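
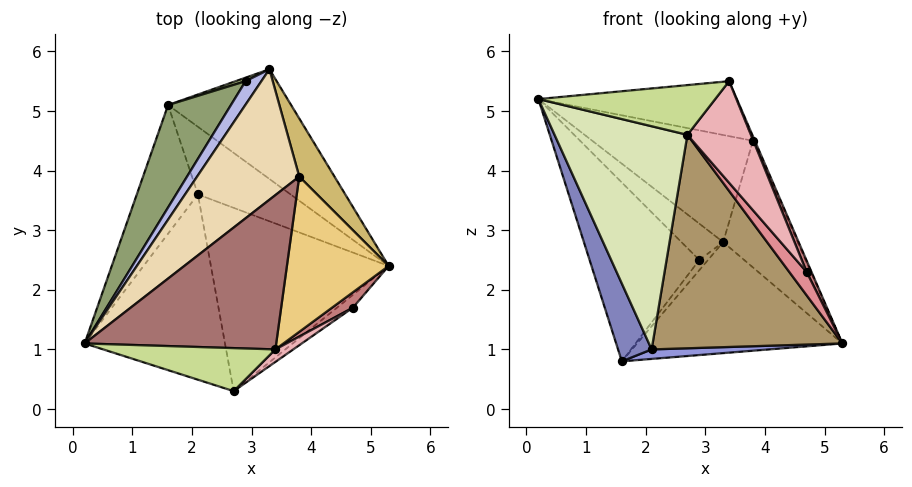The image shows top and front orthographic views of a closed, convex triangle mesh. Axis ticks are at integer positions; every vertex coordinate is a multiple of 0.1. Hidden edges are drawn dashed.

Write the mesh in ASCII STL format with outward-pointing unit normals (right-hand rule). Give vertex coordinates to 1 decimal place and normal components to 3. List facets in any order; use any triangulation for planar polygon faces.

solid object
 facet normal 0.499 0.616 -0.609
  outer loop
   vertex 1.6 5.1 0.8
   vertex 3.3 5.7 2.8
   vertex 5.3 2.4 1.1
  endloop
 endfacet
 facet normal -0.771 -0.330 -0.545
  outer loop
   vertex 2.1 3.6 1.0
   vertex 0.2 1.1 5.2
   vertex 1.6 5.1 0.8
  endloop
 endfacet
 facet normal -0.021 -0.139 -0.990
  outer loop
   vertex 2.1 3.6 1.0
   vertex 1.6 5.1 0.8
   vertex 5.3 2.4 1.1
  endloop
 endfacet
 facet normal -0.637 0.647 0.418
  outer loop
   vertex 2.9 5.5 2.5
   vertex 0.2 1.1 5.2
   vertex 3.3 5.7 2.8
  endloop
 endfacet
 facet normal -0.676 0.640 0.366
  outer loop
   vertex 2.9 5.5 2.5
   vertex 1.6 5.1 0.8
   vertex 0.2 1.1 5.2
  endloop
 endfacet
 facet normal -0.583 0.768 0.265
  outer loop
   vertex 2.9 5.5 2.5
   vertex 3.3 5.7 2.8
   vertex 1.6 5.1 0.8
  endloop
 endfacet
 facet normal -0.085 -0.754 0.652
  outer loop
   vertex 2.7 0.3 4.6
   vertex 3.4 1.0 5.5
   vertex 0.2 1.1 5.2
  endloop
 endfacet
 facet normal -0.371 -0.715 -0.593
  outer loop
   vertex 2.7 0.3 4.6
   vertex 0.2 1.1 5.2
   vertex 2.1 3.6 1.0
  endloop
 endfacet
 facet normal -0.255 -0.734 -0.630
  outer loop
   vertex 2.7 0.3 4.6
   vertex 2.1 3.6 1.0
   vertex 5.3 2.4 1.1
  endloop
 endfacet
 facet normal 0.880 0.431 0.198
  outer loop
   vertex 3.8 3.9 4.5
   vertex 5.3 2.4 1.1
   vertex 3.3 5.7 2.8
  endloop
 endfacet
 facet normal 0.917 0.011 0.399
  outer loop
   vertex 3.8 3.9 4.5
   vertex 3.4 1.0 5.5
   vertex 5.3 2.4 1.1
  endloop
 endfacet
 facet normal -0.325 0.600 0.731
  outer loop
   vertex 3.8 3.9 4.5
   vertex 3.3 5.7 2.8
   vertex 0.2 1.1 5.2
  endloop
 endfacet
 facet normal -0.078 0.335 0.939
  outer loop
   vertex 3.8 3.9 4.5
   vertex 0.2 1.1 5.2
   vertex 3.4 1.0 5.5
  endloop
 endfacet
 facet normal 0.917 -0.236 0.321
  outer loop
   vertex 4.7 1.7 2.3
   vertex 5.3 2.4 1.1
   vertex 3.4 1.0 5.5
  endloop
 endfacet
 facet normal 0.060 -0.875 -0.480
  outer loop
   vertex 4.7 1.7 2.3
   vertex 2.7 0.3 4.6
   vertex 5.3 2.4 1.1
  endloop
 endfacet
 facet normal 0.641 -0.762 0.094
  outer loop
   vertex 4.7 1.7 2.3
   vertex 3.4 1.0 5.5
   vertex 2.7 0.3 4.6
  endloop
 endfacet
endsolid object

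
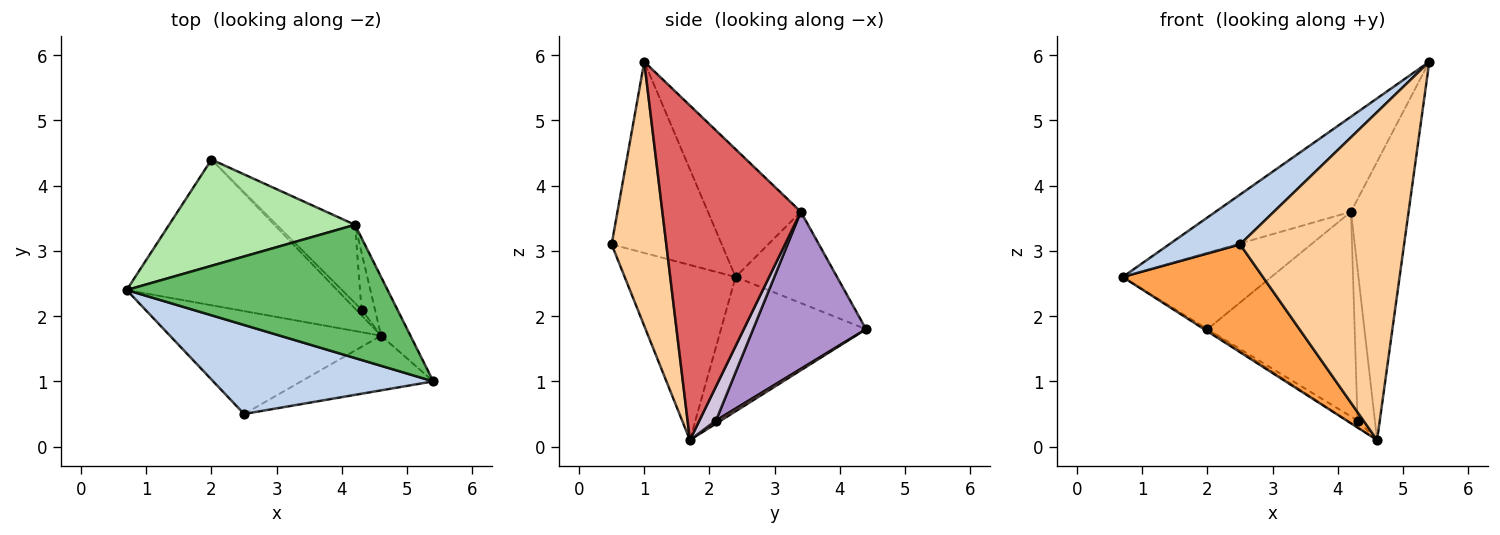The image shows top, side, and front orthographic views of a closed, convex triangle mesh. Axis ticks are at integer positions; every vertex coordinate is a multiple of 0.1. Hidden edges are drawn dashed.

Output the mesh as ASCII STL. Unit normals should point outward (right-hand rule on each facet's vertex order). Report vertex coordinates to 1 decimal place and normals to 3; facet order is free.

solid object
 facet normal -0.538 0.013 -0.843
  outer loop
   vertex 4.6 1.7 0.1
   vertex 0.7 2.4 2.6
   vertex 2.0 4.4 1.8
  endloop
 endfacet
 facet normal -0.604 -0.389 0.695
  outer loop
   vertex 2.5 0.5 3.1
   vertex 5.4 1.0 5.9
   vertex 0.7 2.4 2.6
  endloop
 endfacet
 facet normal -0.497 -0.628 -0.599
  outer loop
   vertex 2.5 0.5 3.1
   vertex 0.7 2.4 2.6
   vertex 4.6 1.7 0.1
  endloop
 endfacet
 facet normal 0.312 -0.937 -0.156
  outer loop
   vertex 2.5 0.5 3.1
   vertex 4.6 1.7 0.1
   vertex 5.4 1.0 5.9
  endloop
 endfacet
 facet normal -0.370 0.540 0.756
  outer loop
   vertex 4.2 3.4 3.6
   vertex 0.7 2.4 2.6
   vertex 5.4 1.0 5.9
  endloop
 endfacet
 facet normal -0.370 0.542 0.754
  outer loop
   vertex 4.2 3.4 3.6
   vertex 2.0 4.4 1.8
   vertex 0.7 2.4 2.6
  endloop
 endfacet
 facet normal 0.920 0.383 -0.081
  outer loop
   vertex 4.2 3.4 3.6
   vertex 5.4 1.0 5.9
   vertex 4.6 1.7 0.1
  endloop
 endfacet
 facet normal 0.344 0.715 -0.609
  outer loop
   vertex 4.3 2.1 0.4
   vertex 4.6 1.7 0.1
   vertex 2.0 4.4 1.8
  endloop
 endfacet
 facet normal 0.583 0.759 -0.290
  outer loop
   vertex 4.3 2.1 0.4
   vertex 2.0 4.4 1.8
   vertex 4.2 3.4 3.6
  endloop
 endfacet
 facet normal 0.667 0.697 -0.262
  outer loop
   vertex 4.3 2.1 0.4
   vertex 4.2 3.4 3.6
   vertex 4.6 1.7 0.1
  endloop
 endfacet
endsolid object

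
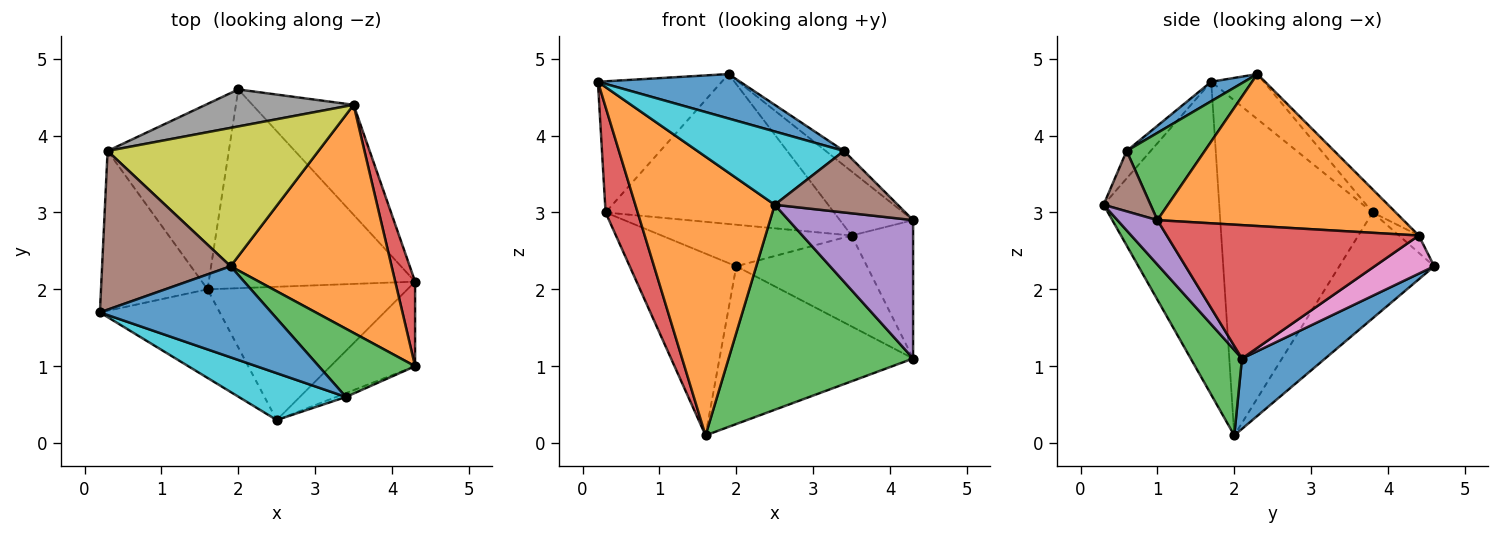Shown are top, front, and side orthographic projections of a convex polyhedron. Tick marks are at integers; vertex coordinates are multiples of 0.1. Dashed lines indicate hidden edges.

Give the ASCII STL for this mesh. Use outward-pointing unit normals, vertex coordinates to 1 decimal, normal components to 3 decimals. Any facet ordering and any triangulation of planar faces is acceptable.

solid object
 facet normal 0.258 0.601 -0.757
  outer loop
   vertex 1.6 2.0 0.1
   vertex 2.0 4.6 2.3
   vertex 4.3 2.1 1.1
  endloop
 endfacet
 facet normal -0.620 -0.748 -0.238
  outer loop
   vertex 2.5 0.3 3.1
   vertex 0.2 1.7 4.7
   vertex 1.6 2.0 0.1
  endloop
 endfacet
 facet normal 0.227 -0.817 -0.531
  outer loop
   vertex 2.5 0.3 3.1
   vertex 1.6 2.0 0.1
   vertex 4.3 2.1 1.1
  endloop
 endfacet
 facet normal -0.934 -0.196 -0.297
  outer loop
   vertex 0.3 3.8 3.0
   vertex 1.6 2.0 0.1
   vertex 0.2 1.7 4.7
  endloop
 endfacet
 facet normal -0.529 0.594 -0.606
  outer loop
   vertex 0.3 3.8 3.0
   vertex 2.0 4.6 2.3
   vertex 1.6 2.0 0.1
  endloop
 endfacet
 facet normal -0.261 0.615 0.744
  outer loop
   vertex 0.3 3.8 3.0
   vertex 0.2 1.7 4.7
   vertex 1.9 2.3 4.8
  endloop
 endfacet
 facet normal 0.279 0.612 -0.740
  outer loop
   vertex 3.5 4.4 2.7
   vertex 4.3 2.1 1.1
   vertex 2.0 4.6 2.3
  endloop
 endfacet
 facet normal -0.077 0.745 0.663
  outer loop
   vertex 3.5 4.4 2.7
   vertex 2.0 4.6 2.3
   vertex 0.3 3.8 3.0
  endloop
 endfacet
 facet normal -0.074 0.733 0.676
  outer loop
   vertex 3.5 4.4 2.7
   vertex 0.3 3.8 3.0
   vertex 1.9 2.3 4.8
  endloop
 endfacet
 facet normal -0.137 -0.835 0.534
  outer loop
   vertex 3.4 0.6 3.8
   vertex 0.2 1.7 4.7
   vertex 2.5 0.3 3.1
  endloop
 endfacet
 facet normal 0.101 -0.436 0.894
  outer loop
   vertex 3.4 0.6 3.8
   vertex 1.9 2.3 4.8
   vertex 0.2 1.7 4.7
  endloop
 endfacet
 facet normal 0.672 0.200 0.713
  outer loop
   vertex 4.3 1.0 2.9
   vertex 3.5 4.4 2.7
   vertex 1.9 2.3 4.8
  endloop
 endfacet
 facet normal 0.663 0.155 0.732
  outer loop
   vertex 4.3 1.0 2.9
   vertex 1.9 2.3 4.8
   vertex 3.4 0.6 3.8
  endloop
 endfacet
 facet normal 0.961 0.235 0.143
  outer loop
   vertex 4.3 1.0 2.9
   vertex 4.3 2.1 1.1
   vertex 3.5 4.4 2.7
  endloop
 endfacet
 facet normal 0.264 -0.823 -0.503
  outer loop
   vertex 4.3 1.0 2.9
   vertex 2.5 0.3 3.1
   vertex 4.3 2.1 1.1
  endloop
 endfacet
 facet normal 0.356 -0.933 -0.058
  outer loop
   vertex 4.3 1.0 2.9
   vertex 3.4 0.6 3.8
   vertex 2.5 0.3 3.1
  endloop
 endfacet
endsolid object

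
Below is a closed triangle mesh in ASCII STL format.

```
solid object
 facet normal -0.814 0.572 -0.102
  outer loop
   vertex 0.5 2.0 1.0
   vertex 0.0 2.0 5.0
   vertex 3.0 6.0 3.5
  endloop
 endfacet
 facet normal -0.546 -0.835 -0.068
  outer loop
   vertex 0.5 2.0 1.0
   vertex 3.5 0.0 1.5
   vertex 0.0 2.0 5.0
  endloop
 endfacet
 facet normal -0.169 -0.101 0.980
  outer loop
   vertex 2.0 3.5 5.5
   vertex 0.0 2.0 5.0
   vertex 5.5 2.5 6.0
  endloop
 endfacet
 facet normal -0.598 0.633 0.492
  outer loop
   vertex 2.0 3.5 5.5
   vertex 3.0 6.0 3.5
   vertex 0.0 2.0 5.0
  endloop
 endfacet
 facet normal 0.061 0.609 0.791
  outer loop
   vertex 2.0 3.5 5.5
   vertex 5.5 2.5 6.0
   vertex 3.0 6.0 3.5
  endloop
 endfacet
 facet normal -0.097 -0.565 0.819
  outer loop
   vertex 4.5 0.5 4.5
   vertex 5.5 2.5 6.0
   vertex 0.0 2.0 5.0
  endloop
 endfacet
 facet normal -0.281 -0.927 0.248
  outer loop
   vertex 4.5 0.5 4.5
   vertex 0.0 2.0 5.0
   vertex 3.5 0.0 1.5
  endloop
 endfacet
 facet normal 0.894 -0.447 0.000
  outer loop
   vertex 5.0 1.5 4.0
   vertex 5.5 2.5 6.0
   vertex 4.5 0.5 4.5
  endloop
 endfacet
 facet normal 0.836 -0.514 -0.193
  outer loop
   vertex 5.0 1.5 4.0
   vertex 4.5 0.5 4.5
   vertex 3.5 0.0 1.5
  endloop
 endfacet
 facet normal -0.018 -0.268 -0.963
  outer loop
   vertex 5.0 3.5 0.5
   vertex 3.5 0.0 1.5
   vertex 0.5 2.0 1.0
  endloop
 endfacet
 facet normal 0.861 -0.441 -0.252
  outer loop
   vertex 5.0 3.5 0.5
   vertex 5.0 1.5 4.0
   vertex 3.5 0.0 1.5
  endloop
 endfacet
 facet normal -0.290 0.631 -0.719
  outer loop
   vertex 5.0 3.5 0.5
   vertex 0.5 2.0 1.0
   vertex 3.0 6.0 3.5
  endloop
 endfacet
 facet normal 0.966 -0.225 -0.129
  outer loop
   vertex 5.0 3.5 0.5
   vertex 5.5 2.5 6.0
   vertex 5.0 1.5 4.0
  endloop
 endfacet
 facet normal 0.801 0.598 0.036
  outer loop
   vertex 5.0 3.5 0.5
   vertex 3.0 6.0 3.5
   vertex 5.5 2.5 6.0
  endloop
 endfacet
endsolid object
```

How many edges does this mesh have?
21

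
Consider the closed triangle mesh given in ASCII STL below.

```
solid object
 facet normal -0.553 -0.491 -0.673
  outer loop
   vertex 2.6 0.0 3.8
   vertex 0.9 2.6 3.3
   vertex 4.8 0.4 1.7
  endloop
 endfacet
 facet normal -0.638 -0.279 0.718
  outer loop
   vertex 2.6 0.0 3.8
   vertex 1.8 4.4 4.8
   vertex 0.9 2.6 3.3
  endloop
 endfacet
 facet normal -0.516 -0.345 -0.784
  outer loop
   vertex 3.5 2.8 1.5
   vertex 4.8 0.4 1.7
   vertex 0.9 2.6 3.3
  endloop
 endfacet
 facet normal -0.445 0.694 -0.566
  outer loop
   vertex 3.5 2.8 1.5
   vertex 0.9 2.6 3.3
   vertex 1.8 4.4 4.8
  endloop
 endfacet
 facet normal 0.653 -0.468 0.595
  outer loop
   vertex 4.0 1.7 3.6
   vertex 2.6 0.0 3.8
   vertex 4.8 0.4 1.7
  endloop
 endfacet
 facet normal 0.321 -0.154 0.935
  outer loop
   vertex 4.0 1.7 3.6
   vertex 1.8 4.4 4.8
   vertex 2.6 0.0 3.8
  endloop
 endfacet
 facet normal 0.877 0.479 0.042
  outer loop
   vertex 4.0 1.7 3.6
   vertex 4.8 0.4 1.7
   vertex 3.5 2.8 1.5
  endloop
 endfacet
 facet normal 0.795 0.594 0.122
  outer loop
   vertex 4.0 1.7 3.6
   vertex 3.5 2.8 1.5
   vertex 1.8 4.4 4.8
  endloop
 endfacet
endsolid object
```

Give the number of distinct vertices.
6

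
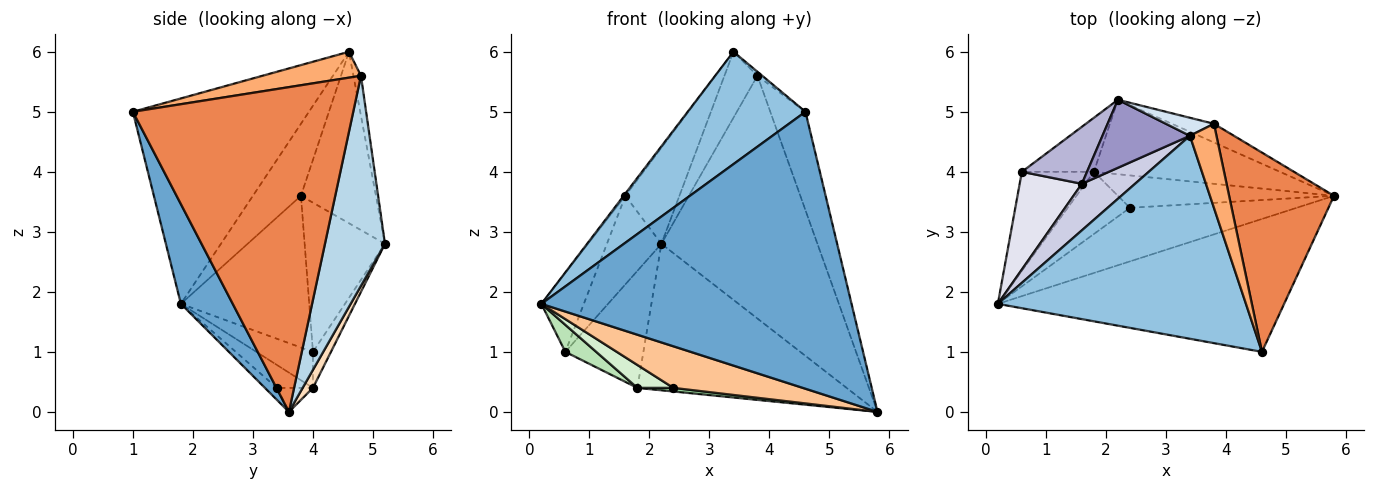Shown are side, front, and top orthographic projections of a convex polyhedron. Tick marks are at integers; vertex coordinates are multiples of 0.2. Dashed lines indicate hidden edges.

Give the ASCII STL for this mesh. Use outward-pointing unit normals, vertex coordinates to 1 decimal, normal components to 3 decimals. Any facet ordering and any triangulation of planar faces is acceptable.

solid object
 facet normal 0.149 -0.891 -0.428
  outer loop
   vertex 4.6 1.0 5.0
   vertex 0.2 1.8 1.8
   vertex 5.8 3.6 0.0
  endloop
 endfacet
 facet normal -0.587 -0.392 0.708
  outer loop
   vertex 3.4 4.6 6.0
   vertex 0.2 1.8 1.8
   vertex 4.6 1.0 5.0
  endloop
 endfacet
 facet normal 0.358 0.931 -0.072
  outer loop
   vertex 3.8 4.8 5.6
   vertex 5.8 3.6 0.0
   vertex 2.2 5.2 2.8
  endloop
 endfacet
 facet normal -0.214 0.942 0.257
  outer loop
   vertex 3.8 4.8 5.6
   vertex 2.2 5.2 2.8
   vertex 3.4 4.6 6.0
  endloop
 endfacet
 facet normal 0.941 0.150 0.304
  outer loop
   vertex 3.8 4.8 5.6
   vertex 4.6 1.0 5.0
   vertex 5.8 3.6 0.0
  endloop
 endfacet
 facet normal 0.698 0.034 0.715
  outer loop
   vertex 3.8 4.8 5.6
   vertex 3.4 4.6 6.0
   vertex 4.6 1.0 5.0
  endloop
 endfacet
 facet normal -0.057 -0.612 -0.789
  outer loop
   vertex 2.4 3.4 0.4
   vertex 5.8 3.6 0.0
   vertex 0.2 1.8 1.8
  endloop
 endfacet
 facet normal 0.044 0.891 -0.453
  outer loop
   vertex 1.8 4.0 0.4
   vertex 2.2 5.2 2.8
   vertex 5.8 3.6 0.0
  endloop
 endfacet
 facet normal -0.205 0.889 -0.410
  outer loop
   vertex 1.8 4.0 0.4
   vertex 0.6 4.0 1.0
   vertex 2.2 5.2 2.8
  endloop
 endfacet
 facet normal -0.110 -0.110 -0.988
  outer loop
   vertex 1.8 4.0 0.4
   vertex 5.8 3.6 0.0
   vertex 2.4 3.4 0.4
  endloop
 endfacet
 facet normal -0.434 -0.237 -0.869
  outer loop
   vertex 1.8 4.0 0.4
   vertex 0.2 1.8 1.8
   vertex 0.6 4.0 1.0
  endloop
 endfacet
 facet normal -0.327 -0.327 -0.887
  outer loop
   vertex 1.8 4.0 0.4
   vertex 2.4 3.4 0.4
   vertex 0.2 1.8 1.8
  endloop
 endfacet
 facet normal -0.750 0.540 0.382
  outer loop
   vertex 1.6 3.8 3.6
   vertex 3.4 4.6 6.0
   vertex 2.2 5.2 2.8
  endloop
 endfacet
 facet normal -0.778 0.528 0.340
  outer loop
   vertex 1.6 3.8 3.6
   vertex 2.2 5.2 2.8
   vertex 0.6 4.0 1.0
  endloop
 endfacet
 facet normal -0.804 0.029 0.594
  outer loop
   vertex 1.6 3.8 3.6
   vertex 0.2 1.8 1.8
   vertex 3.4 4.6 6.0
  endloop
 endfacet
 facet normal -0.885 0.293 0.363
  outer loop
   vertex 1.6 3.8 3.6
   vertex 0.6 4.0 1.0
   vertex 0.2 1.8 1.8
  endloop
 endfacet
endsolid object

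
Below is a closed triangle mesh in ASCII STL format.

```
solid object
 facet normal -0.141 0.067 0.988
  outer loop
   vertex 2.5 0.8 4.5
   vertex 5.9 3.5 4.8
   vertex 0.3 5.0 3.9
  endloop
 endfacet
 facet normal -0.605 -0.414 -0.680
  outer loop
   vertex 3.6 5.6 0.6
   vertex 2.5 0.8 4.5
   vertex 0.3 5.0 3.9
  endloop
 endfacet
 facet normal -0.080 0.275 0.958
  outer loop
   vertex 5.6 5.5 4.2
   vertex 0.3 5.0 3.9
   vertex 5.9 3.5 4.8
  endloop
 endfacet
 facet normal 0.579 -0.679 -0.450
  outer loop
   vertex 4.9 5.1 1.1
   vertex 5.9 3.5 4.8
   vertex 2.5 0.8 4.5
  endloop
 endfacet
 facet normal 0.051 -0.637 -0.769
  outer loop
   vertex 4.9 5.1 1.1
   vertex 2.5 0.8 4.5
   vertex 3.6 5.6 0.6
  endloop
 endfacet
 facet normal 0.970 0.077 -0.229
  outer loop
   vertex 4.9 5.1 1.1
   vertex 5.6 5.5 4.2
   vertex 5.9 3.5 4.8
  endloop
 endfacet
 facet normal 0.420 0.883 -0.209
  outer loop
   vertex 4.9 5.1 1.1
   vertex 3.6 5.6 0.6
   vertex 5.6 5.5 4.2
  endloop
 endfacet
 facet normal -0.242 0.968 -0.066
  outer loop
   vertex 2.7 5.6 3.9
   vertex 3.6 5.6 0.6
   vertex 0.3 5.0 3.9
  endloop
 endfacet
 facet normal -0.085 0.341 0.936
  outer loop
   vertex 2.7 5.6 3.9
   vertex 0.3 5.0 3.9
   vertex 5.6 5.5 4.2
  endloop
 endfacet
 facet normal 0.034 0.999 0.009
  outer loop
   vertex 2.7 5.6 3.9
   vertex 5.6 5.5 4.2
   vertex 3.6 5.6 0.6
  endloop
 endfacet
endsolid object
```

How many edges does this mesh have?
15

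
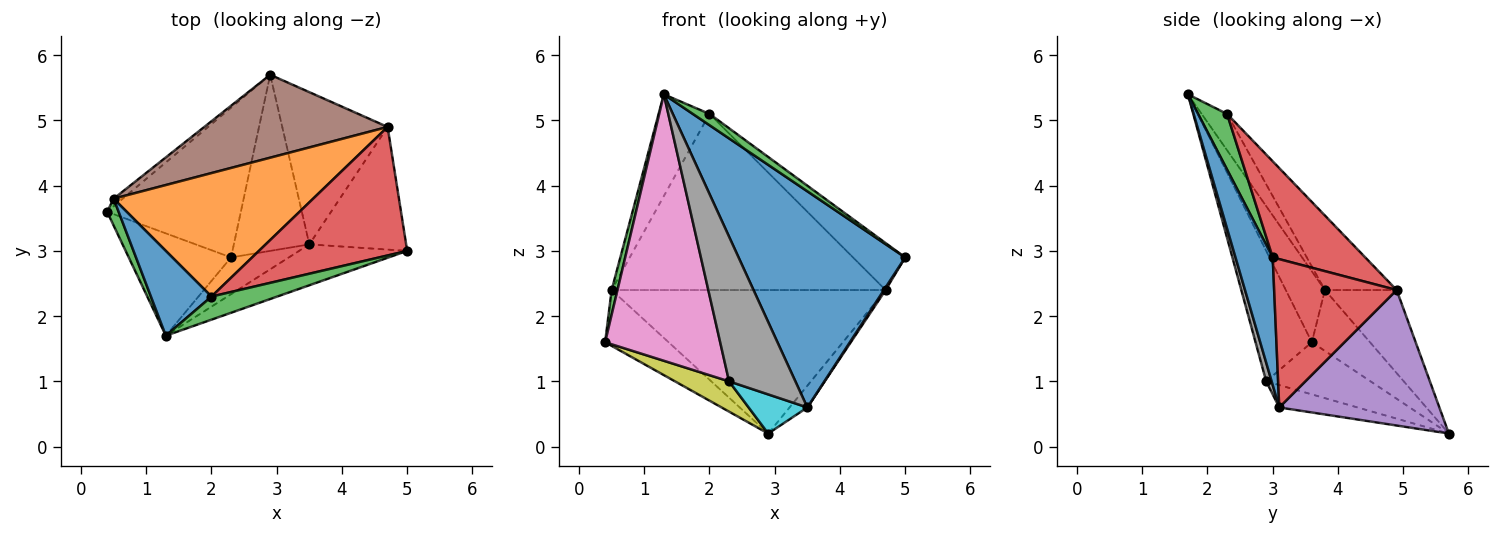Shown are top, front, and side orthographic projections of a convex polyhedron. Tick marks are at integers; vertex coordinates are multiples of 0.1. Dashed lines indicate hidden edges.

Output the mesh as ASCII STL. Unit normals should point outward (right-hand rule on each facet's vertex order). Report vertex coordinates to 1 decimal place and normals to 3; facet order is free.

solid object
 facet normal 0.214 -0.960 -0.182
  outer loop
   vertex 3.5 3.1 0.6
   vertex 5.0 3.0 2.9
   vertex 1.3 1.7 5.4
  endloop
 endfacet
 facet normal -0.672 0.734 -0.099
  outer loop
   vertex 0.5 3.8 2.4
   vertex 2.9 5.7 0.2
   vertex 0.4 3.6 1.6
  endloop
 endfacet
 facet normal -0.977 -0.146 0.158
  outer loop
   vertex 0.5 3.8 2.4
   vertex 0.4 3.6 1.6
   vertex 1.3 1.7 5.4
  endloop
 endfacet
 facet normal 0.837 -0.012 -0.547
  outer loop
   vertex 4.7 4.9 2.4
   vertex 5.0 3.0 2.9
   vertex 3.5 3.1 0.6
  endloop
 endfacet
 facet normal 0.786 0.087 -0.612
  outer loop
   vertex 4.7 4.9 2.4
   vertex 3.5 3.1 0.6
   vertex 2.9 5.7 0.2
  endloop
 endfacet
 facet normal -0.221 0.844 0.488
  outer loop
   vertex 4.7 4.9 2.4
   vertex 2.9 5.7 0.2
   vertex 0.5 3.8 2.4
  endloop
 endfacet
 facet normal -0.416 -0.849 -0.326
  outer loop
   vertex 2.3 2.9 1.0
   vertex 1.3 1.7 5.4
   vertex 0.4 3.6 1.6
  endloop
 endfacet
 facet normal 0.079 -0.966 -0.245
  outer loop
   vertex 2.3 2.9 1.0
   vertex 3.5 3.1 0.6
   vertex 1.3 1.7 5.4
  endloop
 endfacet
 facet normal -0.357 -0.185 -0.915
  outer loop
   vertex 2.3 2.9 1.0
   vertex 0.4 3.6 1.6
   vertex 2.9 5.7 0.2
  endloop
 endfacet
 facet normal -0.278 -0.208 -0.938
  outer loop
   vertex 2.3 2.9 1.0
   vertex 2.9 5.7 0.2
   vertex 3.5 3.1 0.6
  endloop
 endfacet
 facet normal -0.359 0.717 0.598
  outer loop
   vertex 2.0 2.3 5.1
   vertex 0.5 3.8 2.4
   vertex 1.3 1.7 5.4
  endloop
 endfacet
 facet normal -0.210 0.801 0.561
  outer loop
   vertex 2.0 2.3 5.1
   vertex 4.7 4.9 2.4
   vertex 0.5 3.8 2.4
  endloop
 endfacet
 facet normal 0.606 -0.349 0.715
  outer loop
   vertex 2.0 2.3 5.1
   vertex 1.3 1.7 5.4
   vertex 5.0 3.0 2.9
  endloop
 endfacet
 facet normal 0.520 0.293 0.802
  outer loop
   vertex 2.0 2.3 5.1
   vertex 5.0 3.0 2.9
   vertex 4.7 4.9 2.4
  endloop
 endfacet
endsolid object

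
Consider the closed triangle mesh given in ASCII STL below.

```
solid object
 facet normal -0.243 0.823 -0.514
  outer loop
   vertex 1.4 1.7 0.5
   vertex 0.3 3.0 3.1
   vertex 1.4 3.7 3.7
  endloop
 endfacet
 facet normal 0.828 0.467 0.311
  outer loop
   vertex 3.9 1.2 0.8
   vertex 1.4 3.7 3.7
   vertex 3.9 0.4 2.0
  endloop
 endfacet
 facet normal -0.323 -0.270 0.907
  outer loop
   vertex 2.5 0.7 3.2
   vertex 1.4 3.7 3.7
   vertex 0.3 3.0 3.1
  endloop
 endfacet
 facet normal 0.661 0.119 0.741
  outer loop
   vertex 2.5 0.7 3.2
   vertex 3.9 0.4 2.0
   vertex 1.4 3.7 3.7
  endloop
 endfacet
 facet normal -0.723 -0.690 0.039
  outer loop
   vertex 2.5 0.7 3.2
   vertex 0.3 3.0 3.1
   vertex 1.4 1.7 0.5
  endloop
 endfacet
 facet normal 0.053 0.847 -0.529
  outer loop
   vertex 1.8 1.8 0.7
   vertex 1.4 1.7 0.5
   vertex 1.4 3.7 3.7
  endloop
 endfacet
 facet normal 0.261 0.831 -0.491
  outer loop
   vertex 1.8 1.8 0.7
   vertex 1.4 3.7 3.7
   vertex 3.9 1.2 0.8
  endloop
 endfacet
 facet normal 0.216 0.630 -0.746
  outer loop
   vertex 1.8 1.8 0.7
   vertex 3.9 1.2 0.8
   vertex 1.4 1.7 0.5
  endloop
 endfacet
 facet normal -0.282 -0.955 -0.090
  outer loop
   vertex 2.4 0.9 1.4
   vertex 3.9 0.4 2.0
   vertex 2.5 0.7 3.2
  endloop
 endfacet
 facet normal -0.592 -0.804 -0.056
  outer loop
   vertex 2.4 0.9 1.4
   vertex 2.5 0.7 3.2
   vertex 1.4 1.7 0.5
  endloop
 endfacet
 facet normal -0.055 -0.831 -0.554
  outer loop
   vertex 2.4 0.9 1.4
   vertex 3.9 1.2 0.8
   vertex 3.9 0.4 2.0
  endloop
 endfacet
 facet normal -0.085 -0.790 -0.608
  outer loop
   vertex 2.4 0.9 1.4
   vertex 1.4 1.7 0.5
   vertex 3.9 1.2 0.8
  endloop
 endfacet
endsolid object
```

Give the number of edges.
18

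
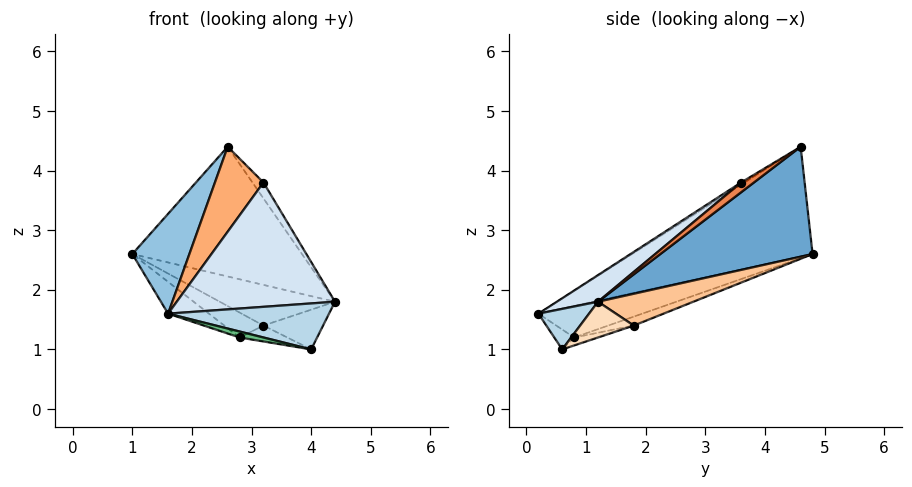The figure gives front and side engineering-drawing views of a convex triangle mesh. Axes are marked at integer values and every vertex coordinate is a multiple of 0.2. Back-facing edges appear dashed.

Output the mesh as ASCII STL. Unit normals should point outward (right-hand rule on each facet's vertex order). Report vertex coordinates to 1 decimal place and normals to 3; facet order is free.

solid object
 facet normal 0.595 0.663 -0.455
  outer loop
   vertex 2.6 4.6 4.4
   vertex 4.4 1.2 1.8
   vertex 1.0 4.8 2.6
  endloop
 endfacet
 facet normal -0.739 -0.234 0.631
  outer loop
   vertex 2.6 4.6 4.4
   vertex 1.0 4.8 2.6
   vertex 1.6 0.2 1.6
  endloop
 endfacet
 facet normal 0.261 -0.830 0.492
  outer loop
   vertex 4.0 0.6 1.0
   vertex 4.4 1.2 1.8
   vertex 1.6 0.2 1.6
  endloop
 endfacet
 facet normal 0.153 -0.587 0.795
  outer loop
   vertex 3.2 3.6 3.8
   vertex 1.6 0.2 1.6
   vertex 4.4 1.2 1.8
  endloop
 endfacet
 facet normal 0.722 0.619 -0.309
  outer loop
   vertex 3.2 3.6 3.8
   vertex 4.4 1.2 1.8
   vertex 2.6 4.6 4.4
  endloop
 endfacet
 facet normal -0.037 -0.530 0.847
  outer loop
   vertex 3.2 3.6 3.8
   vertex 2.6 4.6 4.4
   vertex 1.6 0.2 1.6
  endloop
 endfacet
 facet normal 0.508 0.614 -0.604
  outer loop
   vertex 3.2 1.8 1.4
   vertex 1.0 4.8 2.6
   vertex 4.4 1.2 1.8
  endloop
 endfacet
 facet normal 0.499 0.555 -0.666
  outer loop
   vertex 3.2 1.8 1.4
   vertex 4.4 1.2 1.8
   vertex 4.0 0.6 1.0
  endloop
 endfacet
 facet normal -0.198 -0.238 -0.951
  outer loop
   vertex 2.8 0.8 1.2
   vertex 4.0 0.6 1.0
   vertex 1.6 0.2 1.6
  endloop
 endfacet
 facet normal -0.120 0.241 -0.963
  outer loop
   vertex 2.8 0.8 1.2
   vertex 3.2 1.8 1.4
   vertex 4.0 0.6 1.0
  endloop
 endfacet
 facet normal -0.379 0.149 -0.913
  outer loop
   vertex 2.8 0.8 1.2
   vertex 1.6 0.2 1.6
   vertex 1.0 4.8 2.6
  endloop
 endfacet
 facet normal -0.168 0.257 -0.952
  outer loop
   vertex 2.8 0.8 1.2
   vertex 1.0 4.8 2.6
   vertex 3.2 1.8 1.4
  endloop
 endfacet
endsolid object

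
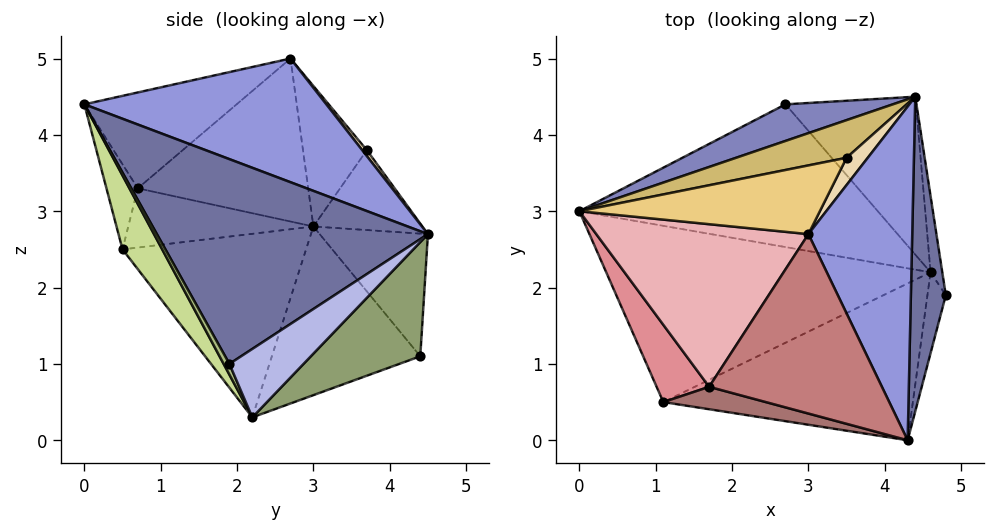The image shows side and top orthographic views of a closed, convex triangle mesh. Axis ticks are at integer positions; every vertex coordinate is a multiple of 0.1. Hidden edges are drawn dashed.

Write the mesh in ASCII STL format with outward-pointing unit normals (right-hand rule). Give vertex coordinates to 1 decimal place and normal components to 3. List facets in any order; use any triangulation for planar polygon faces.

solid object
 facet normal 0.985 0.042 0.168
  outer loop
   vertex 4.3 0.0 4.4
   vertex 4.8 1.9 1.0
   vertex 4.4 4.5 2.7
  endloop
 endfacet
 facet normal -0.305 0.914 0.267
  outer loop
   vertex 2.7 4.4 1.1
   vertex 0.0 3.0 2.8
   vertex 4.4 4.5 2.7
  endloop
 endfacet
 facet normal 0.747 0.220 0.627
  outer loop
   vertex 3.0 2.7 5.0
   vertex 4.3 0.0 4.4
   vertex 4.4 4.5 2.7
  endloop
 endfacet
 facet normal 0.953 0.254 -0.164
  outer loop
   vertex 4.6 2.2 0.3
   vertex 4.4 4.5 2.7
   vertex 4.8 1.9 1.0
  endloop
 endfacet
 facet normal 0.504 0.644 -0.575
  outer loop
   vertex 4.6 2.2 0.3
   vertex 2.7 4.4 1.1
   vertex 4.4 4.5 2.7
  endloop
 endfacet
 facet normal 0.259 -0.859 -0.442
  outer loop
   vertex 4.6 2.2 0.3
   vertex 4.8 1.9 1.0
   vertex 4.3 0.0 4.4
  endloop
 endfacet
 facet normal 0.136 -0.877 -0.461
  outer loop
   vertex 4.6 2.2 0.3
   vertex 4.3 0.0 4.4
   vertex 1.1 0.5 2.5
  endloop
 endfacet
 facet normal -0.489 -0.112 -0.865
  outer loop
   vertex 4.6 2.2 0.3
   vertex 1.1 0.5 2.5
   vertex 0.0 3.0 2.8
  endloop
 endfacet
 facet normal -0.489 -0.108 -0.866
  outer loop
   vertex 4.6 2.2 0.3
   vertex 0.0 3.0 2.8
   vertex 2.7 4.4 1.1
  endloop
 endfacet
 facet normal -0.288 0.871 0.398
  outer loop
   vertex 3.5 3.7 3.8
   vertex 4.4 4.5 2.7
   vertex 0.0 3.0 2.8
  endloop
 endfacet
 facet normal -0.309 0.790 0.529
  outer loop
   vertex 3.5 3.7 3.8
   vertex 0.0 3.0 2.8
   vertex 3.0 2.7 5.0
  endloop
 endfacet
 facet normal 0.189 0.714 0.674
  outer loop
   vertex 3.5 3.7 3.8
   vertex 3.0 2.7 5.0
   vertex 4.4 4.5 2.7
  endloop
 endfacet
 facet normal -0.416 -0.758 0.502
  outer loop
   vertex 1.7 0.7 3.3
   vertex 1.1 0.5 2.5
   vertex 4.3 0.0 4.4
  endloop
 endfacet
 facet normal -0.446 -0.393 0.804
  outer loop
   vertex 1.7 0.7 3.3
   vertex 4.3 0.0 4.4
   vertex 3.0 2.7 5.0
  endloop
 endfacet
 facet normal -0.693 -0.378 0.614
  outer loop
   vertex 1.7 0.7 3.3
   vertex 0.0 3.0 2.8
   vertex 1.1 0.5 2.5
  endloop
 endfacet
 facet normal -0.587 -0.268 0.764
  outer loop
   vertex 1.7 0.7 3.3
   vertex 3.0 2.7 5.0
   vertex 0.0 3.0 2.8
  endloop
 endfacet
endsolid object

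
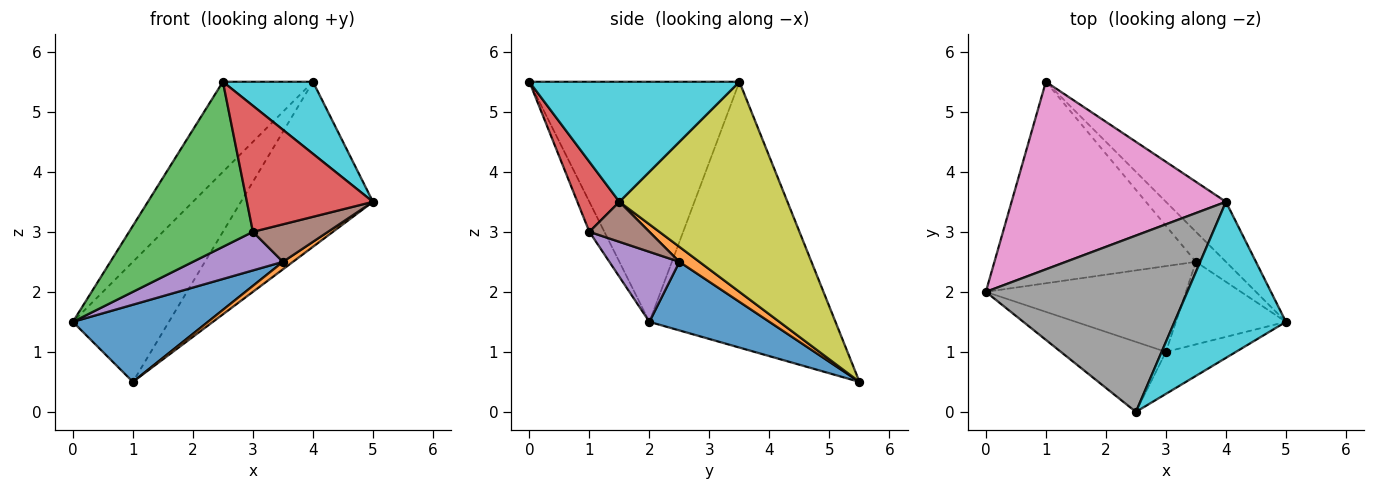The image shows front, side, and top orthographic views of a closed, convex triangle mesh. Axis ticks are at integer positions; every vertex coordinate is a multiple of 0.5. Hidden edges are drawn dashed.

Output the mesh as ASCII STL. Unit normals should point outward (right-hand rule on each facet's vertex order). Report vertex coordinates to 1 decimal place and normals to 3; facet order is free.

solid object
 facet normal 0.303 -0.341 -0.890
  outer loop
   vertex 3.5 2.5 2.5
   vertex 0.0 2.0 1.5
   vertex 1.0 5.5 0.5
  endloop
 endfacet
 facet normal 0.436 -0.218 -0.873
  outer loop
   vertex 3.5 2.5 2.5
   vertex 1.0 5.5 0.5
   vertex 5.0 1.5 3.5
  endloop
 endfacet
 facet normal -0.111 -0.915 -0.388
  outer loop
   vertex 3.0 1.0 3.0
   vertex 2.5 0.0 5.5
   vertex 0.0 2.0 1.5
  endloop
 endfacet
 facet normal 0.302 -0.905 -0.302
  outer loop
   vertex 3.0 1.0 3.0
   vertex 5.0 1.5 3.5
   vertex 2.5 0.0 5.5
  endloop
 endfacet
 facet normal 0.304 -0.391 -0.869
  outer loop
   vertex 3.0 1.0 3.0
   vertex 0.0 2.0 1.5
   vertex 3.5 2.5 2.5
  endloop
 endfacet
 facet normal 0.314 -0.393 -0.864
  outer loop
   vertex 3.0 1.0 3.0
   vertex 3.5 2.5 2.5
   vertex 5.0 1.5 3.5
  endloop
 endfacet
 facet normal -0.722 0.373 0.582
  outer loop
   vertex 4.0 3.5 5.5
   vertex 1.0 5.5 0.5
   vertex 0.0 2.0 1.5
  endloop
 endfacet
 facet normal -0.728 0.312 0.611
  outer loop
   vertex 4.0 3.5 5.5
   vertex 0.0 2.0 1.5
   vertex 2.5 0.0 5.5
  endloop
 endfacet
 facet normal 0.767 0.603 -0.219
  outer loop
   vertex 4.0 3.5 5.5
   vertex 5.0 1.5 3.5
   vertex 1.0 5.5 0.5
  endloop
 endfacet
 facet normal 0.699 -0.300 0.649
  outer loop
   vertex 4.0 3.5 5.5
   vertex 2.5 0.0 5.5
   vertex 5.0 1.5 3.5
  endloop
 endfacet
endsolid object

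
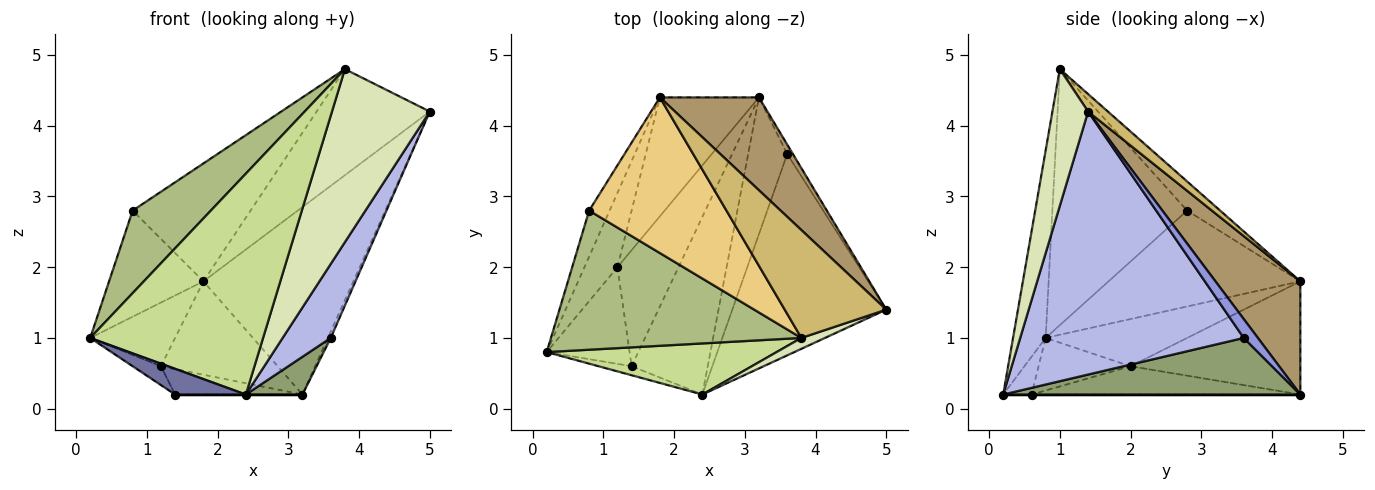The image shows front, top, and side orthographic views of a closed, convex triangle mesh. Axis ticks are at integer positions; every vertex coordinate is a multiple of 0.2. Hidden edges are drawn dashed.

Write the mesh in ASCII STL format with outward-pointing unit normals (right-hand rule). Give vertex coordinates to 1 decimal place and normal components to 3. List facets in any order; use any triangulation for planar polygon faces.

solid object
 facet normal -0.353 -0.883 -0.309
  outer loop
   vertex 1.4 0.6 0.2
   vertex 2.4 0.2 0.2
   vertex 0.2 0.8 1.0
  endloop
 endfacet
 facet normal 0.000 0.000 -1.000
  outer loop
   vertex 1.4 0.6 0.2
   vertex 3.2 4.4 0.2
   vertex 2.4 0.2 0.2
  endloop
 endfacet
 facet normal 0.941 0.188 -0.282
  outer loop
   vertex 3.6 3.6 1.0
   vertex 3.2 4.4 0.2
   vertex 5.0 1.4 4.2
  endloop
 endfacet
 facet normal 0.848 -0.183 -0.497
  outer loop
   vertex 3.6 3.6 1.0
   vertex 5.0 1.4 4.2
   vertex 2.4 0.2 0.2
  endloop
 endfacet
 facet normal 0.813 -0.155 -0.561
  outer loop
   vertex 3.6 3.6 1.0
   vertex 2.4 0.2 0.2
   vertex 3.2 4.4 0.2
  endloop
 endfacet
 facet normal -0.660 -0.383 0.646
  outer loop
   vertex 3.8 1.0 4.8
   vertex 0.8 2.8 2.8
   vertex 0.2 0.8 1.0
  endloop
 endfacet
 facet normal -0.181 -0.958 0.222
  outer loop
   vertex 3.8 1.0 4.8
   vertex 0.2 0.8 1.0
   vertex 2.4 0.2 0.2
  endloop
 endfacet
 facet normal 0.342 -0.938 0.059
  outer loop
   vertex 3.8 1.0 4.8
   vertex 2.4 0.2 0.2
   vertex 5.0 1.4 4.2
  endloop
 endfacet
 facet normal 0.452 0.799 0.396
  outer loop
   vertex 1.8 4.4 1.8
   vertex 5.0 1.4 4.2
   vertex 3.2 4.4 0.2
  endloop
 endfacet
 facet normal 0.122 0.696 0.708
  outer loop
   vertex 1.8 4.4 1.8
   vertex 3.8 1.0 4.8
   vertex 5.0 1.4 4.2
  endloop
 endfacet
 facet normal -0.167 0.595 0.786
  outer loop
   vertex 1.8 4.4 1.8
   vertex 0.8 2.8 2.8
   vertex 3.8 1.0 4.8
  endloop
 endfacet
 facet normal -0.881 0.433 -0.188
  outer loop
   vertex 1.8 4.4 1.8
   vertex 0.2 0.8 1.0
   vertex 0.8 2.8 2.8
  endloop
 endfacet
 facet normal -0.528 0.163 -0.833
  outer loop
   vertex 1.2 2.0 0.6
   vertex 1.4 0.6 0.2
   vertex 0.2 0.8 1.0
  endloop
 endfacet
 facet normal -0.412 0.195 -0.890
  outer loop
   vertex 1.2 2.0 0.6
   vertex 3.2 4.4 0.2
   vertex 1.4 0.6 0.2
  endloop
 endfacet
 facet normal -0.735 0.441 -0.515
  outer loop
   vertex 1.2 2.0 0.6
   vertex 0.2 0.8 1.0
   vertex 1.8 4.4 1.8
  endloop
 endfacet
 facet normal -0.668 0.460 -0.585
  outer loop
   vertex 1.2 2.0 0.6
   vertex 1.8 4.4 1.8
   vertex 3.2 4.4 0.2
  endloop
 endfacet
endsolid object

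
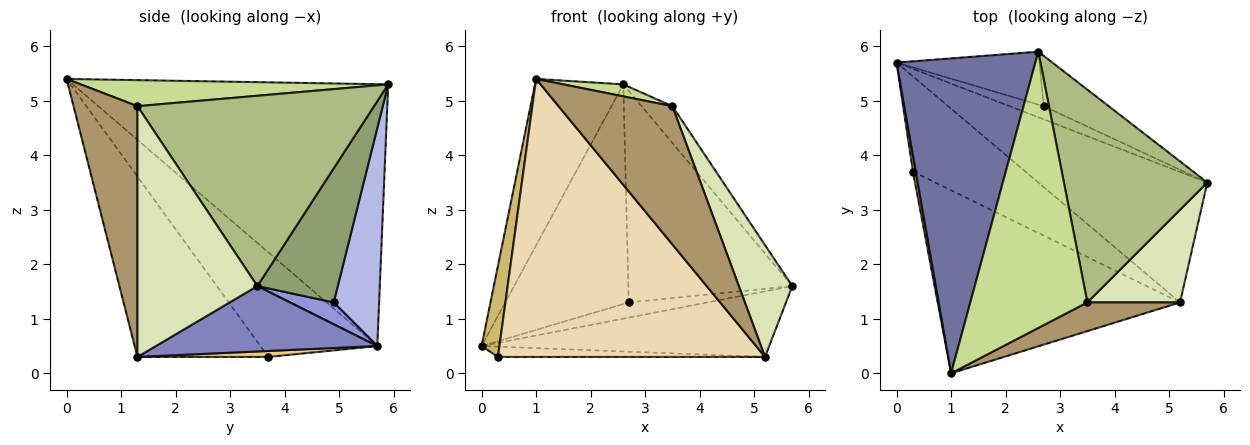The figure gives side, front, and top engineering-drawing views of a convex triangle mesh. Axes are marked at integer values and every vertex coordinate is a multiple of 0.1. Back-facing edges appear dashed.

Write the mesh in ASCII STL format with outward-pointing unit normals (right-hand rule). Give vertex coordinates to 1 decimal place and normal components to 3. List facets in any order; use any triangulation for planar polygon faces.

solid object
 facet normal -0.858 0.240 0.455
  outer loop
   vertex 2.6 5.9 5.3
   vertex 0.0 5.7 0.5
   vertex 1.0 0.0 5.4
  endloop
 endfacet
 facet normal 0.327 0.425 -0.844
  outer loop
   vertex 5.2 1.3 0.3
   vertex 0.0 5.7 0.5
   vertex 5.7 3.5 1.6
  endloop
 endfacet
 facet normal 0.386 0.697 -0.605
  outer loop
   vertex 2.7 4.9 1.3
   vertex 5.7 3.5 1.6
   vertex 0.0 5.7 0.5
  endloop
 endfacet
 facet normal 0.337 0.915 -0.220
  outer loop
   vertex 2.7 4.9 1.3
   vertex 0.0 5.7 0.5
   vertex 2.6 5.9 5.3
  endloop
 endfacet
 facet normal 0.431 0.878 -0.209
  outer loop
   vertex 2.7 4.9 1.3
   vertex 2.6 5.9 5.3
   vertex 5.7 3.5 1.6
  endloop
 endfacet
 facet normal 0.794 0.103 0.599
  outer loop
   vertex 3.5 1.3 4.9
   vertex 5.7 3.5 1.6
   vertex 2.6 5.9 5.3
  endloop
 endfacet
 facet normal 0.217 -0.042 0.975
  outer loop
   vertex 3.5 1.3 4.9
   vertex 2.6 5.9 5.3
   vertex 1.0 0.0 5.4
  endloop
 endfacet
 facet normal 0.865 -0.386 0.320
  outer loop
   vertex 3.5 1.3 4.9
   vertex 5.2 1.3 0.3
   vertex 5.7 3.5 1.6
  endloop
 endfacet
 facet normal 0.482 -0.858 0.178
  outer loop
   vertex 3.5 1.3 4.9
   vertex 1.0 0.0 5.4
   vertex 5.2 1.3 0.3
  endloop
 endfacet
 facet normal -0.988 -0.151 0.026
  outer loop
   vertex 0.3 3.7 0.3
   vertex 1.0 0.0 5.4
   vertex 0.0 5.7 0.5
  endloop
 endfacet
 facet normal 0.052 0.107 -0.993
  outer loop
   vertex 0.3 3.7 0.3
   vertex 0.0 5.7 0.5
   vertex 5.2 1.3 0.3
  endloop
 endfacet
 facet normal -0.379 -0.773 -0.509
  outer loop
   vertex 0.3 3.7 0.3
   vertex 5.2 1.3 0.3
   vertex 1.0 0.0 5.4
  endloop
 endfacet
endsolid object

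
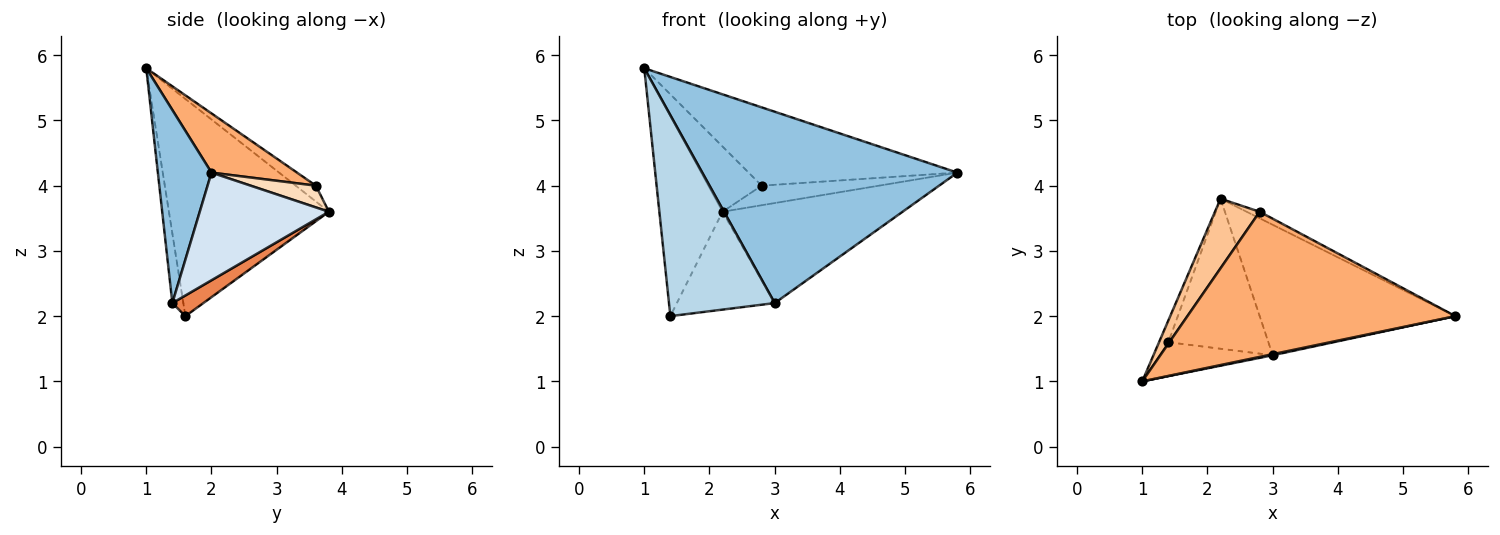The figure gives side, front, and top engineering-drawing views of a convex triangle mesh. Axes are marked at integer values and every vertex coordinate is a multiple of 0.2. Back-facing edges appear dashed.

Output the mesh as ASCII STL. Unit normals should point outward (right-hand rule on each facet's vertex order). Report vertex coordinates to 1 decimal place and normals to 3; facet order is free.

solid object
 facet normal -0.929 0.367 -0.040
  outer loop
   vertex 1.4 1.6 2.0
   vertex 1.0 1.0 5.8
   vertex 2.2 3.8 3.6
  endloop
 endfacet
 facet normal 0.206 -0.979 0.006
  outer loop
   vertex 3.0 1.4 2.2
   vertex 5.8 2.0 4.2
   vertex 1.0 1.0 5.8
  endloop
 endfacet
 facet normal -0.102 -0.981 -0.166
  outer loop
   vertex 3.0 1.4 2.2
   vertex 1.0 1.0 5.8
   vertex 1.4 1.6 2.0
  endloop
 endfacet
 facet normal 0.400 0.558 -0.727
  outer loop
   vertex 3.0 1.4 2.2
   vertex 2.2 3.8 3.6
   vertex 5.8 2.0 4.2
  endloop
 endfacet
 facet normal 0.170 0.538 -0.825
  outer loop
   vertex 3.0 1.4 2.2
   vertex 1.4 1.6 2.0
   vertex 2.2 3.8 3.6
  endloop
 endfacet
 facet normal 0.191 0.466 0.864
  outer loop
   vertex 2.8 3.6 4.0
   vertex 1.0 1.0 5.8
   vertex 5.8 2.0 4.2
  endloop
 endfacet
 facet normal -0.250 0.662 0.706
  outer loop
   vertex 2.8 3.6 4.0
   vertex 2.2 3.8 3.6
   vertex 1.0 1.0 5.8
  endloop
 endfacet
 facet normal 0.466 0.839 -0.280
  outer loop
   vertex 2.8 3.6 4.0
   vertex 5.8 2.0 4.2
   vertex 2.2 3.8 3.6
  endloop
 endfacet
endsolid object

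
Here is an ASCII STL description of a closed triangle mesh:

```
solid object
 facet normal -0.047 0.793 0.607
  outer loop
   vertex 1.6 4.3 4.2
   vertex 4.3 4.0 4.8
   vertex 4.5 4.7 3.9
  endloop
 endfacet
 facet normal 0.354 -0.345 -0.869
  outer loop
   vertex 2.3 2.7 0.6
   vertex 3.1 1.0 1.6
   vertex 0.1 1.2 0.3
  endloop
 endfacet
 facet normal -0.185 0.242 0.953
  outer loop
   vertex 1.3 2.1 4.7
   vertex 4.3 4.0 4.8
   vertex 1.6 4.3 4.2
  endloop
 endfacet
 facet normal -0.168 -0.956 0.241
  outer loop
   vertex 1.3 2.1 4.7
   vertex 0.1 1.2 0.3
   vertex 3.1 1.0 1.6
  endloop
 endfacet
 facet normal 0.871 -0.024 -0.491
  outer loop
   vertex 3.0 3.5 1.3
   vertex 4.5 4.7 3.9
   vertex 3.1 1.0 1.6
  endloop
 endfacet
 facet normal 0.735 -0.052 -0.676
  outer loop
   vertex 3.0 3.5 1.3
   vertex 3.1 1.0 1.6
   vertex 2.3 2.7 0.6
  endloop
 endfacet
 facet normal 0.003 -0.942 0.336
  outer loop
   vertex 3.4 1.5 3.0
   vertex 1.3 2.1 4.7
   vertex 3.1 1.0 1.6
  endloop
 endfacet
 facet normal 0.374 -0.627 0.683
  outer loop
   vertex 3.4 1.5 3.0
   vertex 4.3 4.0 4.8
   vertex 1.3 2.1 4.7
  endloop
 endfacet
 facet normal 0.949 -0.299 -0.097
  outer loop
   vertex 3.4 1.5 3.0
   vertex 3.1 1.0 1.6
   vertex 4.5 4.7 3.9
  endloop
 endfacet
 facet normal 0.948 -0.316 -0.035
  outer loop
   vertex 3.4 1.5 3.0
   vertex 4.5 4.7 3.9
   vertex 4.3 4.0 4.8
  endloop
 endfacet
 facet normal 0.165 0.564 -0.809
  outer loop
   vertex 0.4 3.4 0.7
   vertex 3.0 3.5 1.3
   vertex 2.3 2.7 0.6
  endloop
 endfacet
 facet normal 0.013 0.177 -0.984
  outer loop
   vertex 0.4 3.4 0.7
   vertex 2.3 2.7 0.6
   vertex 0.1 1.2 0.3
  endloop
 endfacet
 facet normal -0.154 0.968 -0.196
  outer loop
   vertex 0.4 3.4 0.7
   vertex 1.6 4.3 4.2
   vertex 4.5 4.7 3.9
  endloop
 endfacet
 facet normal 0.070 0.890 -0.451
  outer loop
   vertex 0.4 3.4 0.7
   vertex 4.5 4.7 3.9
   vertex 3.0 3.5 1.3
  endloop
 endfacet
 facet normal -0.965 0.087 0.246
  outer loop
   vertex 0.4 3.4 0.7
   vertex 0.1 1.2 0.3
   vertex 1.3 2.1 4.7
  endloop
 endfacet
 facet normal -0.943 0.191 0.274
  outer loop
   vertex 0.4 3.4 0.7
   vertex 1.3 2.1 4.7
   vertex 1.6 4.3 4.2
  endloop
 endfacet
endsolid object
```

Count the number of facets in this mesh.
16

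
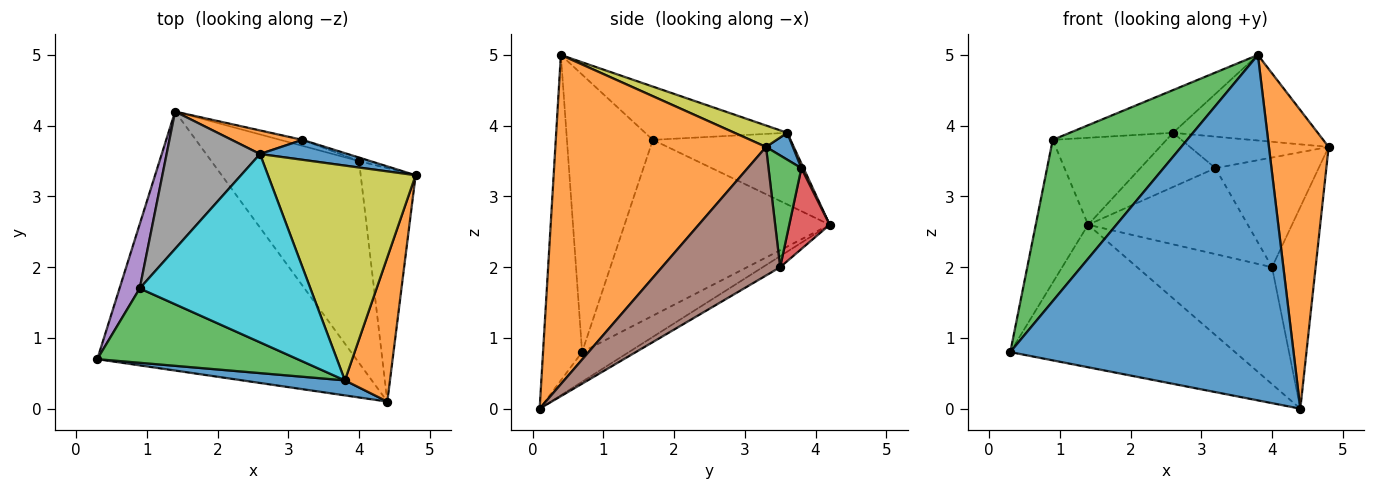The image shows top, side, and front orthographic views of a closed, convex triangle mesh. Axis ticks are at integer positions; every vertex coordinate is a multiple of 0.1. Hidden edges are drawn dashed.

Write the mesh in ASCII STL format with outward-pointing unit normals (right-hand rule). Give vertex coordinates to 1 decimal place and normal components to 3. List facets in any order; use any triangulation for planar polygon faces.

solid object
 facet normal -0.136 -0.990 0.043
  outer loop
   vertex 3.8 0.4 5.0
   vertex 0.3 0.7 0.8
   vertex 4.4 0.1 0.0
  endloop
 endfacet
 facet normal 0.954 -0.270 0.131
  outer loop
   vertex 3.8 0.4 5.0
   vertex 4.4 0.1 0.0
   vertex 4.8 3.3 3.7
  endloop
 endfacet
 facet normal -0.502 -0.785 0.362
  outer loop
   vertex 0.9 1.7 3.8
   vertex 0.3 0.7 0.8
   vertex 3.8 0.4 5.0
  endloop
 endfacet
 facet normal -0.100 0.480 -0.872
  outer loop
   vertex 1.4 4.2 2.6
   vertex 4.4 0.1 0.0
   vertex 0.3 0.7 0.8
  endloop
 endfacet
 facet normal -0.963 0.246 0.111
  outer loop
   vertex 1.4 4.2 2.6
   vertex 0.3 0.7 0.8
   vertex 0.9 1.7 3.8
  endloop
 endfacet
 facet normal 0.871 0.321 -0.372
  outer loop
   vertex 4.0 3.5 2.0
   vertex 4.8 3.3 3.7
   vertex 4.4 0.1 0.0
  endloop
 endfacet
 facet normal -0.065 0.500 -0.863
  outer loop
   vertex 4.0 3.5 2.0
   vertex 4.4 0.1 0.0
   vertex 1.4 4.2 2.6
  endloop
 endfacet
 facet normal -0.544 0.449 0.709
  outer loop
   vertex 2.6 3.6 3.9
   vertex 1.4 4.2 2.6
   vertex 0.9 1.7 3.8
  endloop
 endfacet
 facet normal 0.134 0.367 0.921
  outer loop
   vertex 2.6 3.6 3.9
   vertex 3.8 0.4 5.0
   vertex 4.8 3.3 3.7
  endloop
 endfacet
 facet normal -0.291 0.211 0.933
  outer loop
   vertex 2.6 3.6 3.9
   vertex 0.9 1.7 3.8
   vertex 3.8 0.4 5.0
  endloop
 endfacet
 facet normal 0.162 0.834 0.528
  outer loop
   vertex 3.2 3.8 3.4
   vertex 2.6 3.6 3.9
   vertex 4.8 3.3 3.7
  endloop
 endfacet
 facet normal 0.027 0.917 0.399
  outer loop
   vertex 3.2 3.8 3.4
   vertex 1.4 4.2 2.6
   vertex 2.6 3.6 3.9
  endloop
 endfacet
 facet normal 0.303 0.952 -0.031
  outer loop
   vertex 3.2 3.8 3.4
   vertex 4.8 3.3 3.7
   vertex 4.0 3.5 2.0
  endloop
 endfacet
 facet normal 0.245 0.967 -0.067
  outer loop
   vertex 3.2 3.8 3.4
   vertex 4.0 3.5 2.0
   vertex 1.4 4.2 2.6
  endloop
 endfacet
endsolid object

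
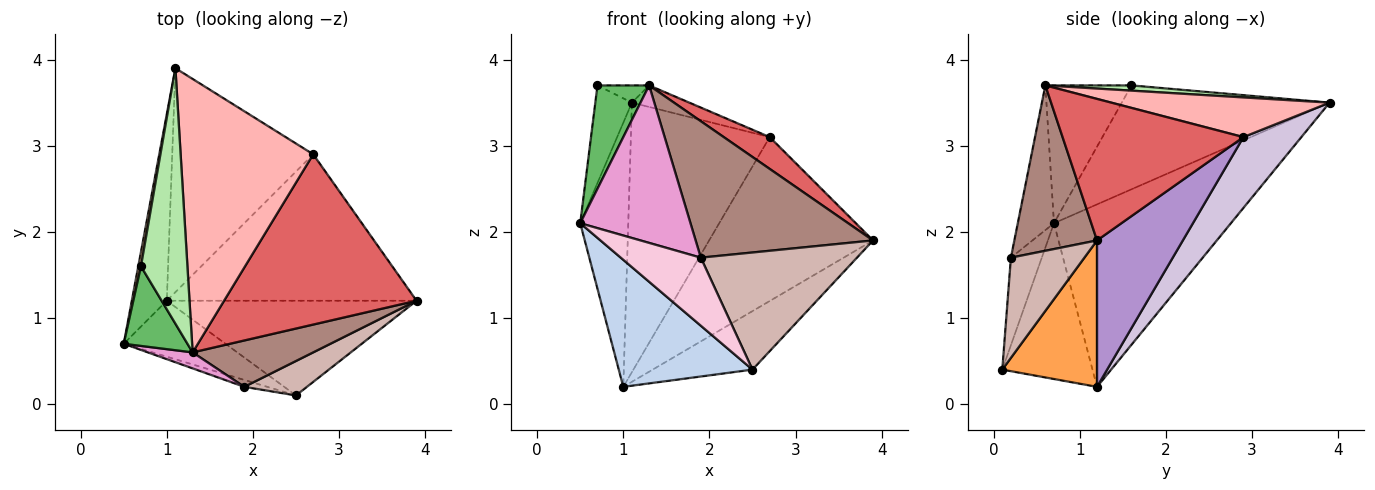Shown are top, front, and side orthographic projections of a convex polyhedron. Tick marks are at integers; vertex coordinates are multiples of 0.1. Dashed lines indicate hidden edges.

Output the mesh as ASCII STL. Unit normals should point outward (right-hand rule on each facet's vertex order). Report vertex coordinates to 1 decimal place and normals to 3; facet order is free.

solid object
 facet normal -0.949 0.258 -0.182
  outer loop
   vertex 1.0 1.2 0.2
   vertex 0.5 0.7 2.1
   vertex 1.1 3.9 3.5
  endloop
 endfacet
 facet normal -0.525 -0.779 -0.343
  outer loop
   vertex 2.5 0.1 0.4
   vertex 0.5 0.7 2.1
   vertex 1.0 1.2 0.2
  endloop
 endfacet
 facet normal 0.446 0.470 -0.761
  outer loop
   vertex 2.5 0.1 0.4
   vertex 1.0 1.2 0.2
   vertex 3.9 1.2 1.9
  endloop
 endfacet
 facet normal -0.985 0.173 0.026
  outer loop
   vertex 0.7 1.6 3.7
   vertex 1.1 3.9 3.5
   vertex 0.5 0.7 2.1
  endloop
 endfacet
 facet normal -0.797 -0.478 0.369
  outer loop
   vertex 0.7 1.6 3.7
   vertex 0.5 0.7 2.1
   vertex 1.3 0.6 3.7
  endloop
 endfacet
 facet normal 0.111 0.067 0.992
  outer loop
   vertex 0.7 1.6 3.7
   vertex 1.3 0.6 3.7
   vertex 1.1 3.9 3.5
  endloop
 endfacet
 facet normal 0.586 -0.149 0.797
  outer loop
   vertex 2.7 2.9 3.1
   vertex 1.3 0.6 3.7
   vertex 3.9 1.2 1.9
  endloop
 endfacet
 facet normal 0.286 0.075 0.955
  outer loop
   vertex 2.7 2.9 3.1
   vertex 1.1 3.9 3.5
   vertex 1.3 0.6 3.7
  endloop
 endfacet
 facet normal 0.364 0.695 -0.620
  outer loop
   vertex 2.7 2.9 3.1
   vertex 3.9 1.2 1.9
   vertex 1.0 1.2 0.2
  endloop
 endfacet
 facet normal 0.306 0.732 -0.608
  outer loop
   vertex 2.7 2.9 3.1
   vertex 1.0 1.2 0.2
   vertex 1.1 3.9 3.5
  endloop
 endfacet
 facet normal 0.404 -0.866 0.294
  outer loop
   vertex 1.9 0.2 1.7
   vertex 3.9 1.2 1.9
   vertex 1.3 0.6 3.7
  endloop
 endfacet
 facet normal 0.411 -0.874 0.257
  outer loop
   vertex 1.9 0.2 1.7
   vertex 2.5 0.1 0.4
   vertex 3.9 1.2 1.9
  endloop
 endfacet
 facet normal -0.310 -0.946 0.096
  outer loop
   vertex 1.9 0.2 1.7
   vertex 1.3 0.6 3.7
   vertex 0.5 0.7 2.1
  endloop
 endfacet
 facet normal -0.359 -0.929 -0.094
  outer loop
   vertex 1.9 0.2 1.7
   vertex 0.5 0.7 2.1
   vertex 2.5 0.1 0.4
  endloop
 endfacet
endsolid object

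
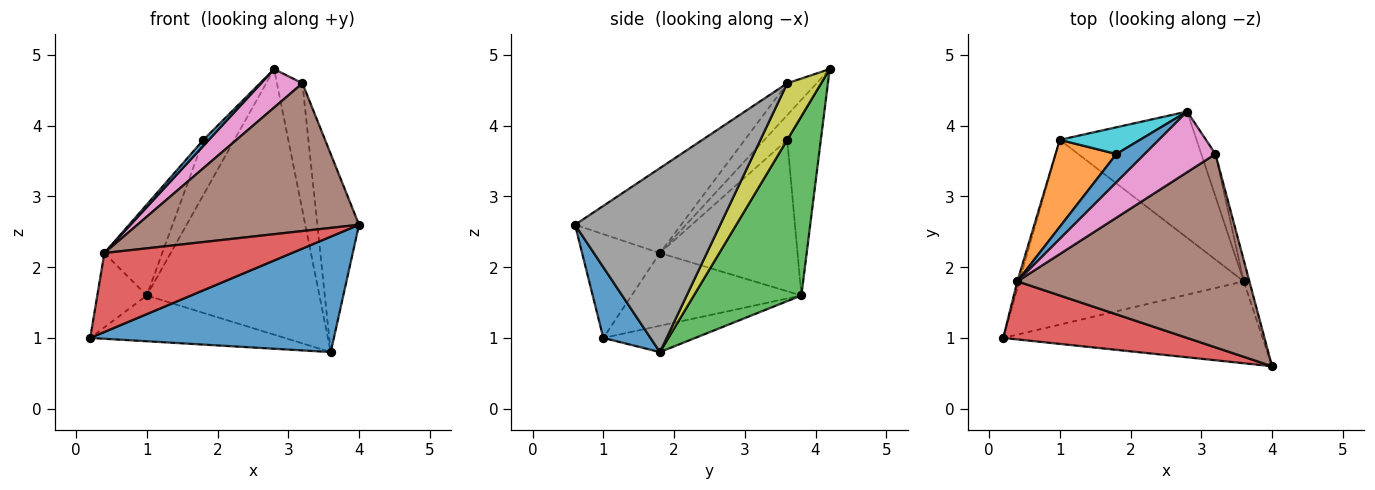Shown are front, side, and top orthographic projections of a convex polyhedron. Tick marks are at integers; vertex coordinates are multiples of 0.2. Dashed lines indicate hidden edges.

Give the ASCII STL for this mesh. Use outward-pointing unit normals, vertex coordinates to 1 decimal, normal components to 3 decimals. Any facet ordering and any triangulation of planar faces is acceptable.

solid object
 facet normal 0.156 -0.806 -0.572
  outer loop
   vertex 3.6 1.8 0.8
   vertex 4.0 0.6 2.6
   vertex 0.2 1.0 1.0
  endloop
 endfacet
 facet normal -0.113 0.239 -0.964
  outer loop
   vertex 1.0 3.8 1.6
   vertex 3.6 1.8 0.8
   vertex 0.2 1.0 1.0
  endloop
 endfacet
 facet normal 0.490 0.787 -0.374
  outer loop
   vertex 1.0 3.8 1.6
   vertex 2.8 4.2 4.8
   vertex 3.6 1.8 0.8
  endloop
 endfacet
 facet normal -0.317 -0.764 0.562
  outer loop
   vertex 0.4 1.8 2.2
   vertex 0.2 1.0 1.0
   vertex 4.0 0.6 2.6
  endloop
 endfacet
 facet normal -0.960 0.280 -0.027
  outer loop
   vertex 0.4 1.8 2.2
   vertex 1.0 3.8 1.6
   vertex 0.2 1.0 1.0
  endloop
 endfacet
 facet normal -0.279 -0.583 0.763
  outer loop
   vertex 3.2 3.6 4.6
   vertex 0.4 1.8 2.2
   vertex 4.0 0.6 2.6
  endloop
 endfacet
 facet normal -0.355 -0.500 0.790
  outer loop
   vertex 3.2 3.6 4.6
   vertex 2.8 4.2 4.8
   vertex 0.4 1.8 2.2
  endloop
 endfacet
 facet normal 0.961 0.276 -0.030
  outer loop
   vertex 3.2 3.6 4.6
   vertex 4.0 0.6 2.6
   vertex 3.6 1.8 0.8
  endloop
 endfacet
 facet normal 0.784 0.588 -0.196
  outer loop
   vertex 3.2 3.6 4.6
   vertex 3.6 1.8 0.8
   vertex 2.8 4.2 4.8
  endloop
 endfacet
 facet normal -0.699 0.644 0.313
  outer loop
   vertex 1.8 3.6 3.8
   vertex 2.8 4.2 4.8
   vertex 1.0 3.8 1.6
  endloop
 endfacet
 facet normal -0.651 -0.155 0.743
  outer loop
   vertex 1.8 3.6 3.8
   vertex 0.4 1.8 2.2
   vertex 2.8 4.2 4.8
  endloop
 endfacet
 facet normal -0.864 0.364 0.347
  outer loop
   vertex 1.8 3.6 3.8
   vertex 1.0 3.8 1.6
   vertex 0.4 1.8 2.2
  endloop
 endfacet
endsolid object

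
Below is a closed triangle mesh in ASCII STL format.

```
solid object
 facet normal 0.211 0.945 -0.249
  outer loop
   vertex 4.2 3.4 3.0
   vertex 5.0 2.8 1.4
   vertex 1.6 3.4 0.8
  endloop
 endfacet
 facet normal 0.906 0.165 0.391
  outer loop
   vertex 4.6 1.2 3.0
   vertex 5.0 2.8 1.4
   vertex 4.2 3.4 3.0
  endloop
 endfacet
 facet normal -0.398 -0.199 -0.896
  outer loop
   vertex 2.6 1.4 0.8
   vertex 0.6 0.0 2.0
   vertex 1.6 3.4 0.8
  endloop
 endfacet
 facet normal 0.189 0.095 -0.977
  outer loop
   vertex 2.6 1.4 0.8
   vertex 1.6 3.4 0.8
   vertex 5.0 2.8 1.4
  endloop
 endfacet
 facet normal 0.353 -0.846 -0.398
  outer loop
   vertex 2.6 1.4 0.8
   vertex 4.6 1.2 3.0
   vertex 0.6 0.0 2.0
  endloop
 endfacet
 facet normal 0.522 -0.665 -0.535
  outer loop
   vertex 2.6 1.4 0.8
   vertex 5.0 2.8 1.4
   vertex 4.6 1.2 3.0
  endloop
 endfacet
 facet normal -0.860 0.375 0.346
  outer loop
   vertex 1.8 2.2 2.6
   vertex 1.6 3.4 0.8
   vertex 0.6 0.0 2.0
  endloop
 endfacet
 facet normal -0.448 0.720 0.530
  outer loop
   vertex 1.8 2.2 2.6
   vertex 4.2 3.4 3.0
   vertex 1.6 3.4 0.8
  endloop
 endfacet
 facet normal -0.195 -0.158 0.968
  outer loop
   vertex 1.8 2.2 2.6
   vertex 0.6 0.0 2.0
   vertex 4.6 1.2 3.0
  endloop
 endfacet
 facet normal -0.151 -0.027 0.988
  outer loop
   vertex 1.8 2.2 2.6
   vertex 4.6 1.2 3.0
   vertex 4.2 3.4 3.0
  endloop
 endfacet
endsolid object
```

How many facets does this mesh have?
10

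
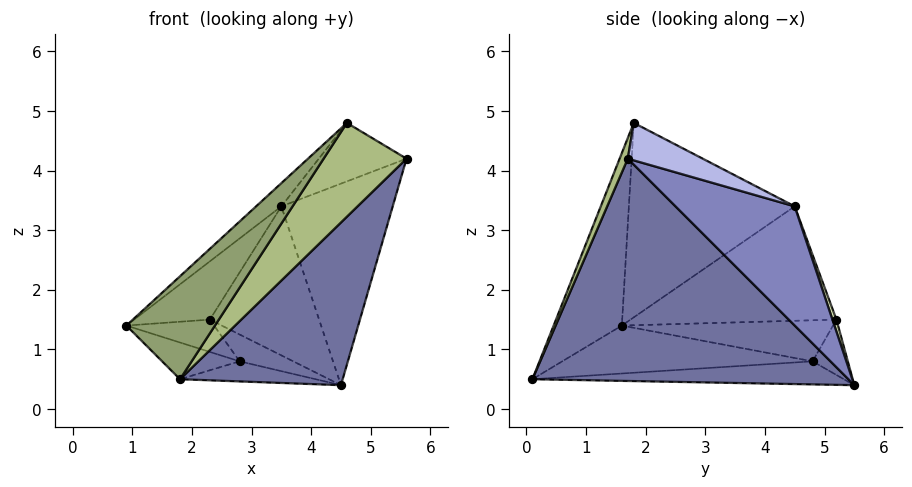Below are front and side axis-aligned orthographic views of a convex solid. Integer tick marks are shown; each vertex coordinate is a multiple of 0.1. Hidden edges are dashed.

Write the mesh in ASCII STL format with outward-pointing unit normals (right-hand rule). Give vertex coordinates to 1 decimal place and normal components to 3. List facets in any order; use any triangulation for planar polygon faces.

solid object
 facet normal 0.723 -0.372 -0.582
  outer loop
   vertex 1.8 0.1 0.5
   vertex 4.5 5.5 0.4
   vertex 5.6 1.7 4.2
  endloop
 endfacet
 facet normal 0.661 0.618 0.426
  outer loop
   vertex 3.5 4.5 3.4
   vertex 5.6 1.7 4.2
   vertex 4.5 5.5 0.4
  endloop
 endfacet
 facet normal -0.676 0.103 0.730
  outer loop
   vertex 4.6 1.8 4.8
   vertex 3.5 4.5 3.4
   vertex 0.9 1.6 1.4
  endloop
 endfacet
 facet normal 0.470 0.550 0.691
  outer loop
   vertex 4.6 1.8 4.8
   vertex 5.6 1.7 4.2
   vertex 3.5 4.5 3.4
  endloop
 endfacet
 facet normal -0.497 -0.646 0.579
  outer loop
   vertex 4.6 1.8 4.8
   vertex 0.9 1.6 1.4
   vertex 1.8 0.1 0.5
  endloop
 endfacet
 facet normal 0.093 -0.945 0.313
  outer loop
   vertex 4.6 1.8 4.8
   vertex 1.8 0.1 0.5
   vertex 5.6 1.7 4.2
  endloop
 endfacet
 facet normal -0.762 0.280 0.584
  outer loop
   vertex 2.3 5.2 1.5
   vertex 0.9 1.6 1.4
   vertex 3.5 4.5 3.4
  endloop
 endfacet
 facet normal 0.034 0.945 0.326
  outer loop
   vertex 2.3 5.2 1.5
   vertex 3.5 4.5 3.4
   vertex 4.5 5.5 0.4
  endloop
 endfacet
 facet normal -0.274 0.119 -0.954
  outer loop
   vertex 2.8 4.8 0.8
   vertex 4.5 5.5 0.4
   vertex 1.8 0.1 0.5
  endloop
 endfacet
 facet normal -0.414 0.631 -0.656
  outer loop
   vertex 2.8 4.8 0.8
   vertex 2.3 5.2 1.5
   vertex 4.5 5.5 0.4
  endloop
 endfacet
 facet normal -0.543 0.168 -0.823
  outer loop
   vertex 2.8 4.8 0.8
   vertex 1.8 0.1 0.5
   vertex 0.9 1.6 1.4
  endloop
 endfacet
 facet normal -0.694 0.288 -0.660
  outer loop
   vertex 2.8 4.8 0.8
   vertex 0.9 1.6 1.4
   vertex 2.3 5.2 1.5
  endloop
 endfacet
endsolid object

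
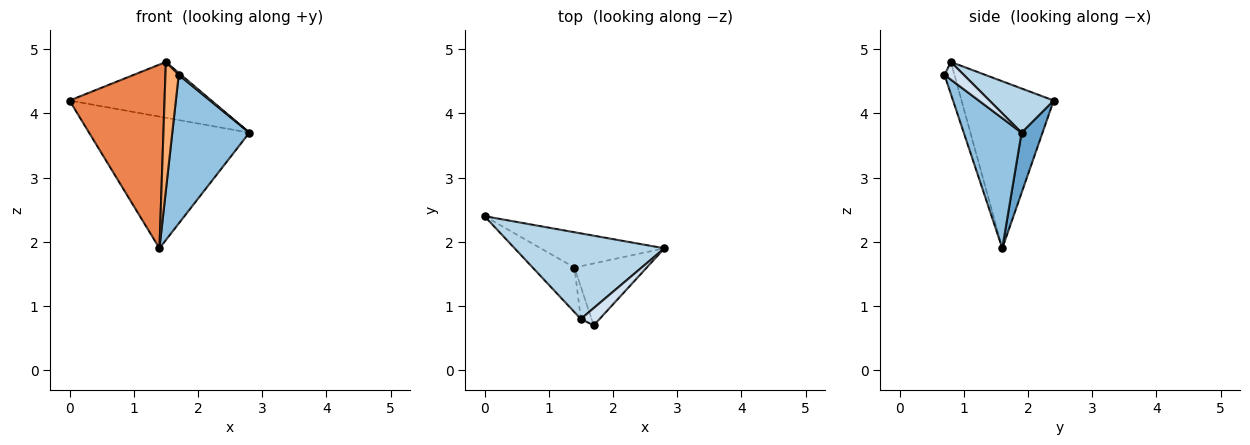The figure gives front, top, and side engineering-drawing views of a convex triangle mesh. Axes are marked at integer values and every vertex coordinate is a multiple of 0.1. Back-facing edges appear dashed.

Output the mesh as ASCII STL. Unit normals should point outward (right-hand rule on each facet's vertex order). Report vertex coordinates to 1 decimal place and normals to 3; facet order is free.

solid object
 facet normal 0.125 0.958 -0.257
  outer loop
   vertex 1.4 1.6 1.9
   vertex 0.0 2.4 4.2
   vertex 2.8 1.9 3.7
  endloop
 endfacet
 facet normal 0.569 -0.759 -0.316
  outer loop
   vertex 1.4 1.6 1.9
   vertex 2.8 1.9 3.7
   vertex 1.7 0.7 4.6
  endloop
 endfacet
 facet normal 0.240 0.530 0.813
  outer loop
   vertex 1.5 0.8 4.8
   vertex 2.8 1.9 3.7
   vertex 0.0 2.4 4.2
  endloop
 endfacet
 facet normal 0.684 -0.083 0.725
  outer loop
   vertex 1.5 0.8 4.8
   vertex 1.7 0.7 4.6
   vertex 2.8 1.9 3.7
  endloop
 endfacet
 facet normal -0.686 -0.707 -0.171
  outer loop
   vertex 1.5 0.8 4.8
   vertex 0.0 2.4 4.2
   vertex 1.4 1.6 1.9
  endloop
 endfacet
 facet normal -0.588 -0.784 -0.196
  outer loop
   vertex 1.5 0.8 4.8
   vertex 1.4 1.6 1.9
   vertex 1.7 0.7 4.6
  endloop
 endfacet
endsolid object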